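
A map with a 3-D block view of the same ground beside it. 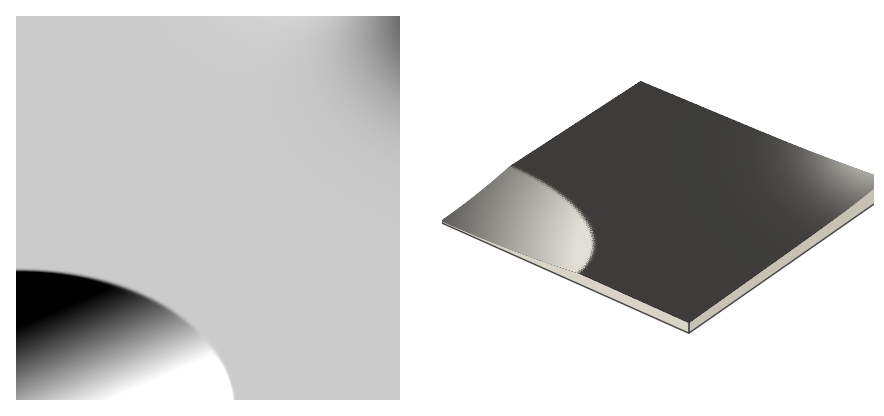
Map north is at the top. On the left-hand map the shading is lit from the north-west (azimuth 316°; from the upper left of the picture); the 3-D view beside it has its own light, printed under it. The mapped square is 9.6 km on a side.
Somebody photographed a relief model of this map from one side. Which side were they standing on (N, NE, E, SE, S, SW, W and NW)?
SE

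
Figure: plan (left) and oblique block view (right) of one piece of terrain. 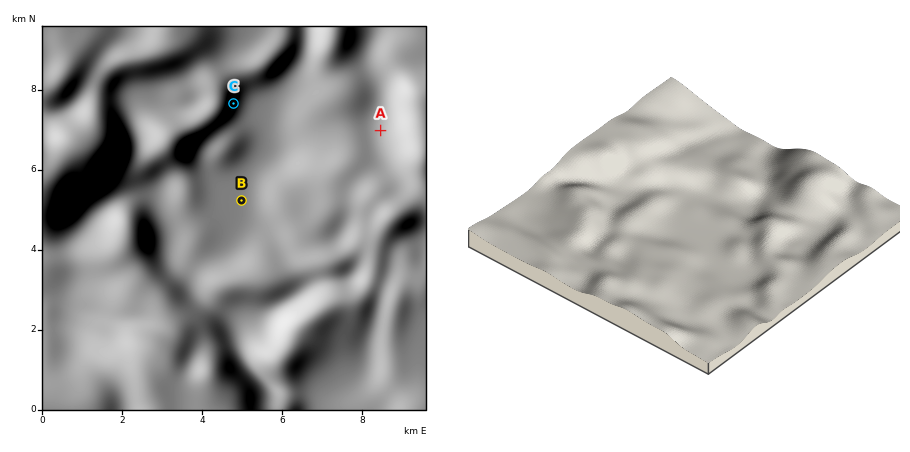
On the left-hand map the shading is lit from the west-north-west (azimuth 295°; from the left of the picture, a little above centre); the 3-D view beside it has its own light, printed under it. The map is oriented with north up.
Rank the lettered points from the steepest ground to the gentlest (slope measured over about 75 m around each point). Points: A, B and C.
C A B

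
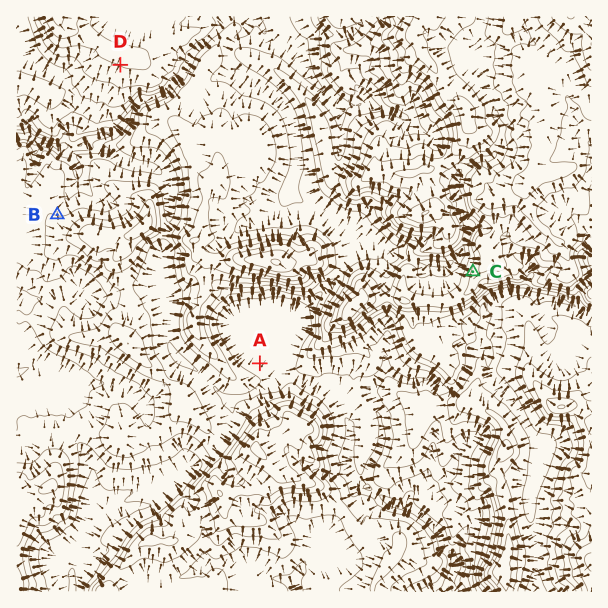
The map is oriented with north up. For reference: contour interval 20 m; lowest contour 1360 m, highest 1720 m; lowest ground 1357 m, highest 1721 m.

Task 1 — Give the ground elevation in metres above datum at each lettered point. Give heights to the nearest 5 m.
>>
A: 1430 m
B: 1460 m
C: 1585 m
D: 1500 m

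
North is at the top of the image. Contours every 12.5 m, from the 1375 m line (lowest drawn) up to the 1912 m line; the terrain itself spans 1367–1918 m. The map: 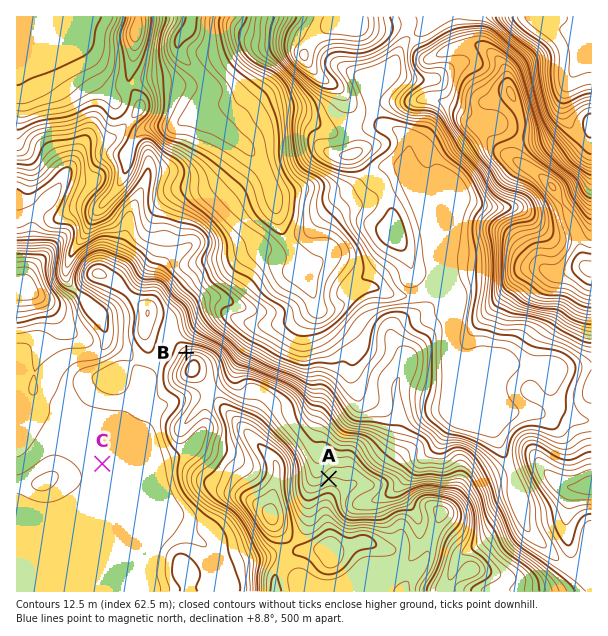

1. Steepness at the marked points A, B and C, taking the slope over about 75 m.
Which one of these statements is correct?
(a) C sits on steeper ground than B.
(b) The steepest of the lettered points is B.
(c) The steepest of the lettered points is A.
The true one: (b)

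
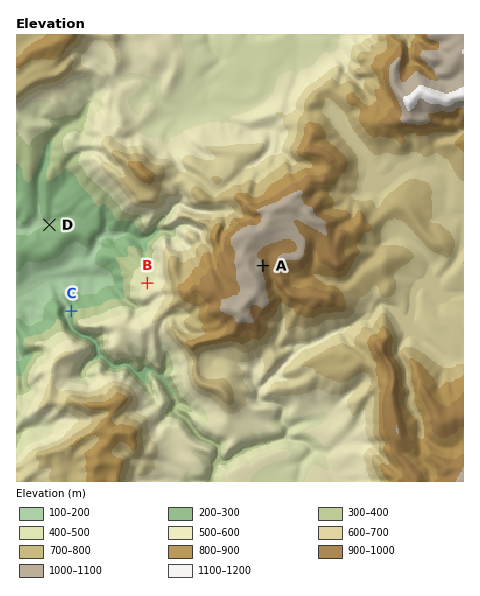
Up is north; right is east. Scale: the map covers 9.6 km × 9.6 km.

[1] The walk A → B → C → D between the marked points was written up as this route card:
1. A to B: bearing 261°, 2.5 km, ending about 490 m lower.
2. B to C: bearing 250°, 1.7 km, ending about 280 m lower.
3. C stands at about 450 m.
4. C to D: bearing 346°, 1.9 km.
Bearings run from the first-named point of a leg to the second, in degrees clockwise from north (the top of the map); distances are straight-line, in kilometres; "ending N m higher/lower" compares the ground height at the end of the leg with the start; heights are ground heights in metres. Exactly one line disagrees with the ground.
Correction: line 3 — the height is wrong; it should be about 230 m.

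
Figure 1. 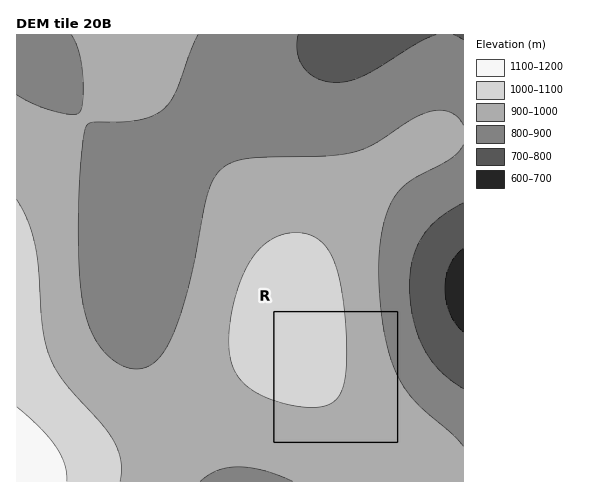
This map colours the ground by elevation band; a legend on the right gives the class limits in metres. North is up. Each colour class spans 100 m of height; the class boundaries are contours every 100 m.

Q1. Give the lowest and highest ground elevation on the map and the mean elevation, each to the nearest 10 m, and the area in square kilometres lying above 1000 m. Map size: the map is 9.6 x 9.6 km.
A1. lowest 670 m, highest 1160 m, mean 920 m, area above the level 13.6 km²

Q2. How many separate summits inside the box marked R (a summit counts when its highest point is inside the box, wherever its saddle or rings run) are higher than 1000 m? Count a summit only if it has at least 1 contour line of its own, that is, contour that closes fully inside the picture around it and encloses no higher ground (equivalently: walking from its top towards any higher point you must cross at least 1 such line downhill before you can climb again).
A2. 1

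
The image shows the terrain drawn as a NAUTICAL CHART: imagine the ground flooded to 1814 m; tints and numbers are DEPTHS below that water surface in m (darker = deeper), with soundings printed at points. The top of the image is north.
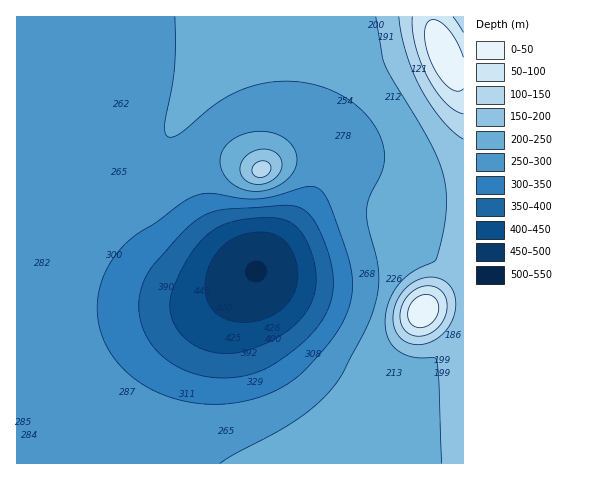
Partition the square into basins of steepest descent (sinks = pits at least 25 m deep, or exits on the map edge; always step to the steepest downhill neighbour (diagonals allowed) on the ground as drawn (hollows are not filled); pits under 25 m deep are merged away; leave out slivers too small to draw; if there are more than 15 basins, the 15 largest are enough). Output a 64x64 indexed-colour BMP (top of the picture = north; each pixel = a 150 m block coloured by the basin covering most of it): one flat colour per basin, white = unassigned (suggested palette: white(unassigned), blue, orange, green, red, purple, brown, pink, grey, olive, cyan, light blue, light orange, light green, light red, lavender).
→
<image width="64" height="64" href="data:image/bmp;base64,Qk12CAAAAAAAAHYAAAAoAAAAQAAAAEAAAAABAAQAAAAAAAAIAAATCwAAEwsAABAAAAAAAAAA////ALR3HwAOf/8ALKAsACgn1gC9Z5QAS1aMAMJ34wB/f38AIr28AM++FwDox64AeLv/AIrfmACWmP8A1bDFABERERERERERERERERERERERERERERERERERERERERERERERERERERERERERERERERERERERERERERERERERERERERERERERERERERERERERERERERERERERERERERERERERERERERERERERERERERERERERERERERERERERERERERERERERERERERERERERERERERERERERERERERERERERERERERERERERERERERERERERERERERERERERERERERERERERERERERERERERERERERERERERERERERERERERERERERERERERERERERERERERERERERERERERERERERERERERERERERERERERERERERERERERERERERERERERERERERERERERERERERERERERERERERERERERERERERERERERERERERERERERERERERERERERERERERERERERERERERERERERERERERERERERERERERERERERERERERERERERERERERERERERERERERERERERERERERERERERERERERERERERERERERERERERERERERERERERERERERERERERERERERERERERERERERERERERERERERERERERERERERERERERERERERERERERERERERERERERERERERERERERERERERERERERERERERERERERERERERERERERERERERERERERERERERERERERERERERERERERERERERERERERERERERERERERERERERERERERERERERERERERERERERERERERERERERERERERERERERERERERERERERERERERERERERERERERERERERERERERERERERERERERERERERERERERERERERERERERERERERERERERERERERERERERERERERERERERERERERERERERERERERERERERERERERERERERERERERERERERERERERERERERERERERERERERERERERERERERERERERERERERERERERERERERERERERERERERERERERERERERERERERERERERERERERERERERERERERERERERERERERERERERERERERERERERERERERERERERERERERERERERERERERERERERERERERERERERERERERERERERERERERERERERERERERERERERERERERERERERERERERERERERERERERERERERERERERERERERERERERERERERERERERERERERERERERERERERERERERERERERERERERERERERERERERERERERERERERERERERERERERERERERERERERERERERERERERERERERERERERERERERERERERERERERERERERERERERERERERERERERERERERERERERERERERERERERERERERERERERERERERERERERERERERERERERERERERERERERERERERERERERERERERERERERERERERERERERERERERERERERERERERERERERERERERERERERERERERERERERERERERERERERERERERERERERERERERERERERERERERERERERERERERERERERERERERERERERERERERERERERERERERERERERERERERERERERERERERERERERERERERERERERERERERERERERERERERERERERERERERERERERERERERERERERERERERERERERERERERERERERERERERERERERERERERERERERERERERERERERERERERERERERERERERERERERERERERERERERERERERERERERERERERERERERERERERERERERERERERERERERERERERERERERERERERERERERERERERERERERERERERERERERERERERERERERERERERERERERERERERERERERERERERERERERERERERERERERERERERERERERERERERERERERERERERERERERERERERERERERERERERERERERERERERERERERERERERERERERERERERERERERERERERERERERERERERERERERERERERERERERERERERERERERERERERERERERERERERERERERERERERERERERERERERERERERERERERERERERERERERERERERERERERERERERERERERERERERERERERERERERERERERERERERERERERERERERERERERERERERERERERERERERERERERERERERERERERERERERERERERERERERERERERERERERERERERERERERERERERERERERERERERERERERERERERERERERERERERERIhEREREREREREREREREREREREREREREREREREREREREiEREREREREREREREREREREREREREREREREREREREREiIRERERERERERERERERERERERERERERERERERERERESIhERERERERERERERERERERERERERERERERERERERESIiERERERERERERERERERERERERERERERERERERERERIiIREREREREREREREREREREREREREREREREREREREREiIhERERERERERERERERERERERERERERERERERERERESIi"/>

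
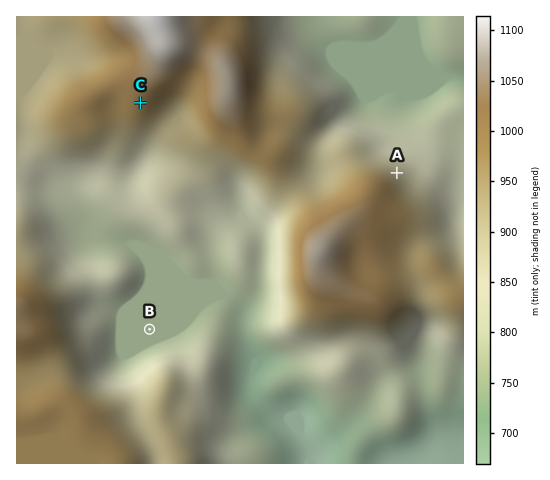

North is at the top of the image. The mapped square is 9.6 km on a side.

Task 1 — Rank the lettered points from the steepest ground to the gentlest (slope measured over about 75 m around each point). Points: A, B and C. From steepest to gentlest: A C B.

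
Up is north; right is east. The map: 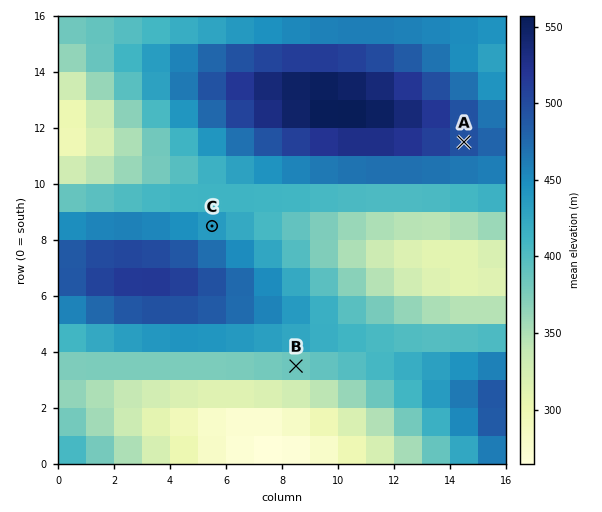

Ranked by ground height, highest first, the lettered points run A C B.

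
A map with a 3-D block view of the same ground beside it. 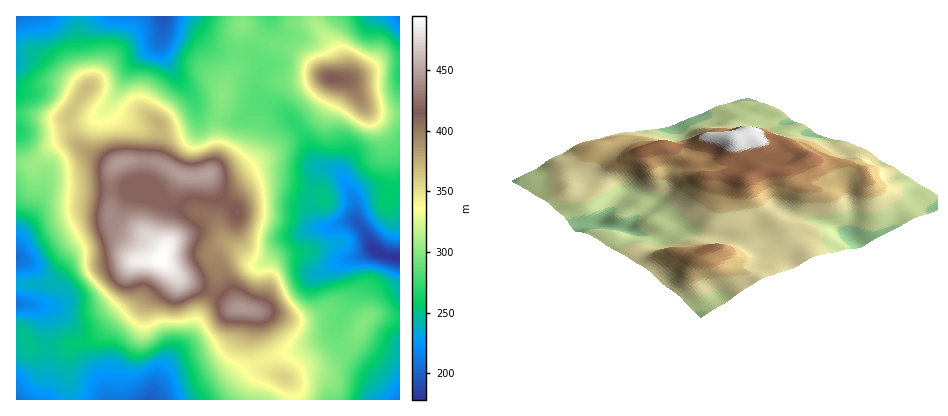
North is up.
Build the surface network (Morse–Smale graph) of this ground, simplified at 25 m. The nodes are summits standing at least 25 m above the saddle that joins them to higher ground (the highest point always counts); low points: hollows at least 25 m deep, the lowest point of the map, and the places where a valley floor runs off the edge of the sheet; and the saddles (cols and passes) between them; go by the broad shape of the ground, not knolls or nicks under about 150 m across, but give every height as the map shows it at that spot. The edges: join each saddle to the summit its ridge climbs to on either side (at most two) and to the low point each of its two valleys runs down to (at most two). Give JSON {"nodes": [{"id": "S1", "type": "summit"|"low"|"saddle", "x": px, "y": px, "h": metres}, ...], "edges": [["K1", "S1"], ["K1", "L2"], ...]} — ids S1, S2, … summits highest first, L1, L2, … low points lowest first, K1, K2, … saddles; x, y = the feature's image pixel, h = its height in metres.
{"nodes": [
{"id": "S1", "type": "summit", "x": 162, "y": 260, "h": 495},
{"id": "S2", "type": "summit", "x": 242, "y": 308, "h": 445},
{"id": "S3", "type": "summit", "x": 332, "y": 78, "h": 416},
{"id": "L1", "type": "low", "x": 400, "y": 258, "h": 178},
{"id": "L2", "type": "low", "x": 164, "y": 16, "h": 194},
{"id": "L3", "type": "low", "x": 148, "y": 400, "h": 199},
{"id": "L4", "type": "low", "x": 16, "y": 258, "h": 206},
{"id": "L5", "type": "low", "x": 16, "y": 16, "h": 207},
{"id": "L6", "type": "low", "x": 400, "y": 400, "h": 212},
{"id": "L7", "type": "low", "x": 400, "y": 16, "h": 213},
{"id": "K1", "type": "saddle", "x": 110, "y": 190, "h": 428},
{"id": "K2", "type": "saddle", "x": 212, "y": 292, "h": 406},
{"id": "K3", "type": "saddle", "x": 262, "y": 360, "h": 344},
{"id": "K4", "type": "saddle", "x": 400, "y": 114, "h": 297},
{"id": "K5", "type": "saddle", "x": 236, "y": 52, "h": 290},
{"id": "K6", "type": "saddle", "x": 400, "y": 316, "h": 261},
{"id": "K7", "type": "saddle", "x": 78, "y": 16, "h": 236}],
"edges": [["K1", "S1"], ["K1", "L1"], ["K1", "L4"], ["K2", "S1"], ["K2", "S2"], ["K2", "L1"], ["K2", "L3"], ["K3", "S2"], ["K3", "L1"], ["K3", "L3"], ["K4", "S3"], ["K4", "L1"], ["K4", "L7"], ["K5", "S1"], ["K5", "S3"], ["K5", "L1"], ["K5", "L2"], ["K6", "S2"], ["K6", "L1"], ["K6", "L6"], ["K7", "S1"], ["K7", "L2"], ["K7", "L5"]]}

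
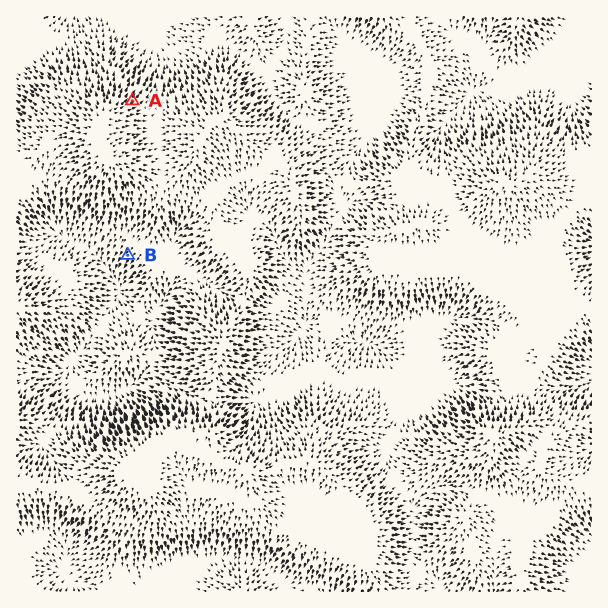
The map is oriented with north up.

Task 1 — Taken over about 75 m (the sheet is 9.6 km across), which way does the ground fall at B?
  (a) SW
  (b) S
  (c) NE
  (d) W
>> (a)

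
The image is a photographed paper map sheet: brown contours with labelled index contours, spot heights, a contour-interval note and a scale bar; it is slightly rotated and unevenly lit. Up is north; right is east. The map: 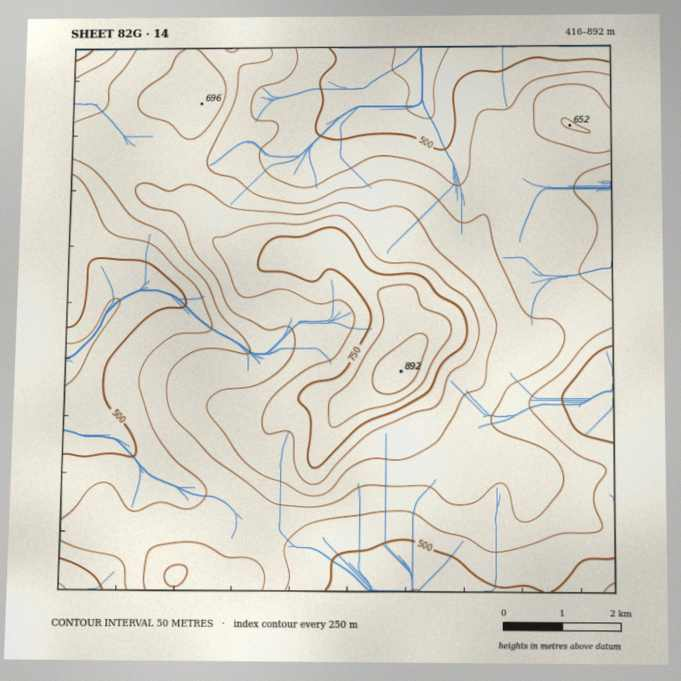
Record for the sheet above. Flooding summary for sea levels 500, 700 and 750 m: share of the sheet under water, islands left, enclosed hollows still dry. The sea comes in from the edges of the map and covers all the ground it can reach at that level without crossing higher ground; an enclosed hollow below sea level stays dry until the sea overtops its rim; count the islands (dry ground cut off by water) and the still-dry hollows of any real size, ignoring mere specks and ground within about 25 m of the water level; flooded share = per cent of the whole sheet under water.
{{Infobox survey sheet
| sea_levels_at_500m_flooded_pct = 13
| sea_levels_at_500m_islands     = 0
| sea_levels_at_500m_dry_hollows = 0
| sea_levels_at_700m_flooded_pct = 88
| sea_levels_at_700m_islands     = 1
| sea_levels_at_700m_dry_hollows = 0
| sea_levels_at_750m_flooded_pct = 94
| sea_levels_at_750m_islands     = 1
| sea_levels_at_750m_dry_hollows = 0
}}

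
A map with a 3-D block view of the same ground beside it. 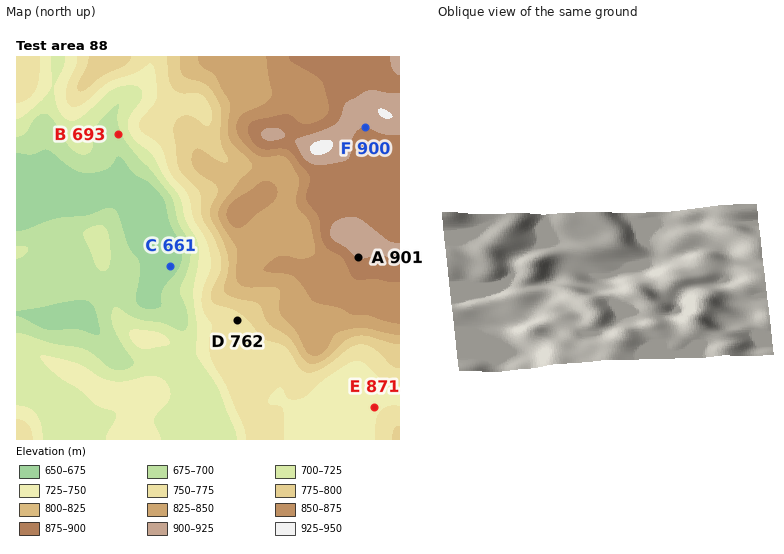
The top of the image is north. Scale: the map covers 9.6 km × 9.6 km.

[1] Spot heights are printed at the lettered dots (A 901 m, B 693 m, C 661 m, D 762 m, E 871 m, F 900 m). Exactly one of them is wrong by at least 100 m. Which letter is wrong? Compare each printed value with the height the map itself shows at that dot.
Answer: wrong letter E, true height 746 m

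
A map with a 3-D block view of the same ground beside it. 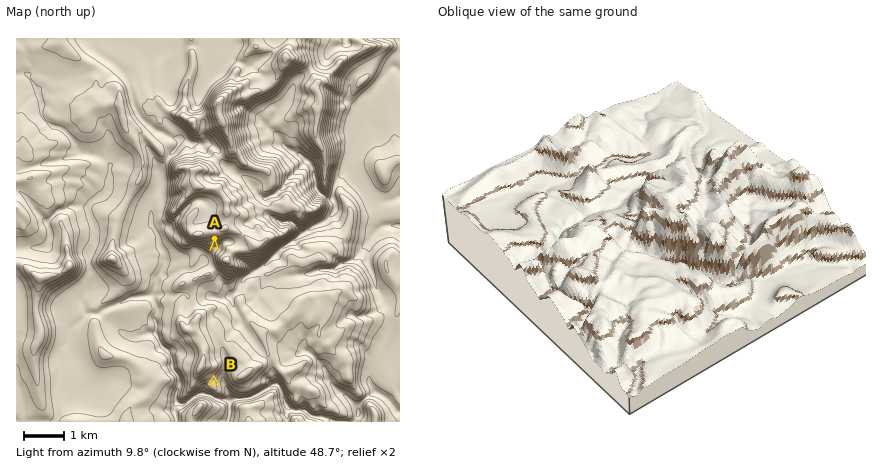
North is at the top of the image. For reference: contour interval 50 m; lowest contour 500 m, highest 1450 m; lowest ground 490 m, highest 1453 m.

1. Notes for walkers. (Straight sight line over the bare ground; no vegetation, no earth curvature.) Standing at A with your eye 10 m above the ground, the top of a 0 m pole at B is out of sight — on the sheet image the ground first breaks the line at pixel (214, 343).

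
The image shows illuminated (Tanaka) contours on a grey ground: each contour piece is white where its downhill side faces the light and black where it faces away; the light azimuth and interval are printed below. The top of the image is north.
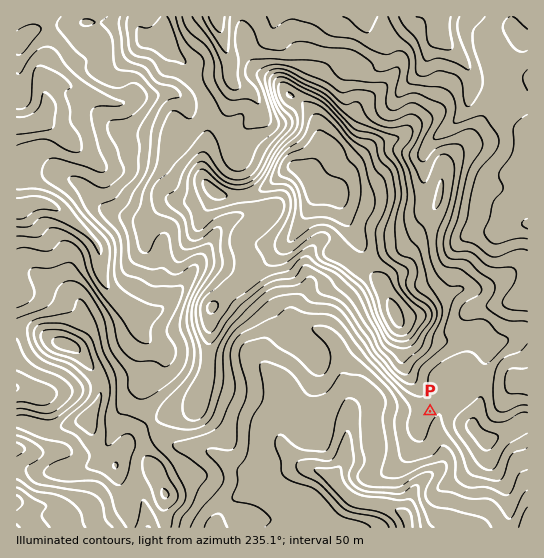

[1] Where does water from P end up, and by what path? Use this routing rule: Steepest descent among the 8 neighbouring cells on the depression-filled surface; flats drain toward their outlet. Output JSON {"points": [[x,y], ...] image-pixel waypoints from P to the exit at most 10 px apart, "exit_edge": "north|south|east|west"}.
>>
{"points": [[430, 411], [437, 422], [437, 433], [441, 443], [443, 454], [442, 465], [431, 474], [421, 483], [413, 494], [409, 505], [406, 515], [409, 526], [409, 527]], "exit_edge": "south"}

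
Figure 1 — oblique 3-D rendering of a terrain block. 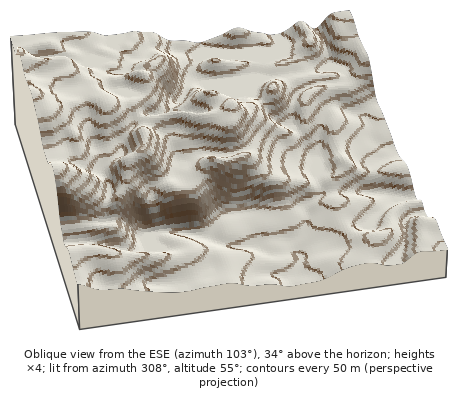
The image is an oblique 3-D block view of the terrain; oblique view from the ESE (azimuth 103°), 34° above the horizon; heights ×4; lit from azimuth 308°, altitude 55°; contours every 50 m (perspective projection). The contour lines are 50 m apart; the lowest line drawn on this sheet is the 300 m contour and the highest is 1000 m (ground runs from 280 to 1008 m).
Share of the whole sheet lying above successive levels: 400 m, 79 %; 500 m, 64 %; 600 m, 53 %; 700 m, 31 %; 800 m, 17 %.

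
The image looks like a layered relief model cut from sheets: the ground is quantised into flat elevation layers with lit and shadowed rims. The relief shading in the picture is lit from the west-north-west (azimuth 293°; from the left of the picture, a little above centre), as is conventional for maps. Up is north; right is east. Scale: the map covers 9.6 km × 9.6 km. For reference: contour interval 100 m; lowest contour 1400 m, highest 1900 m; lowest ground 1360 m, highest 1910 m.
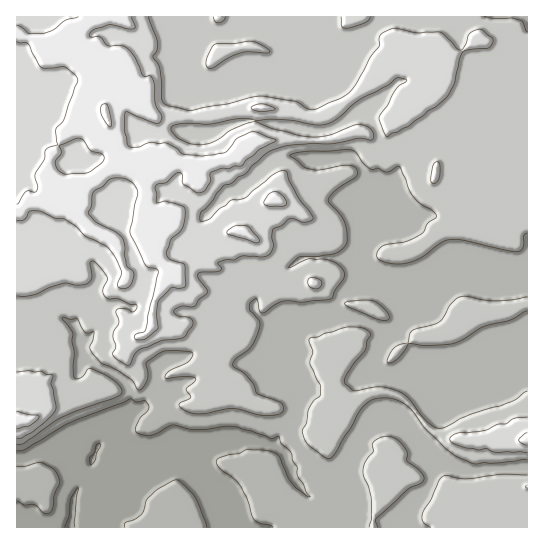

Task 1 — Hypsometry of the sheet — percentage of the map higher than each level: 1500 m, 92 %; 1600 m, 66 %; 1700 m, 29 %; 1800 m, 10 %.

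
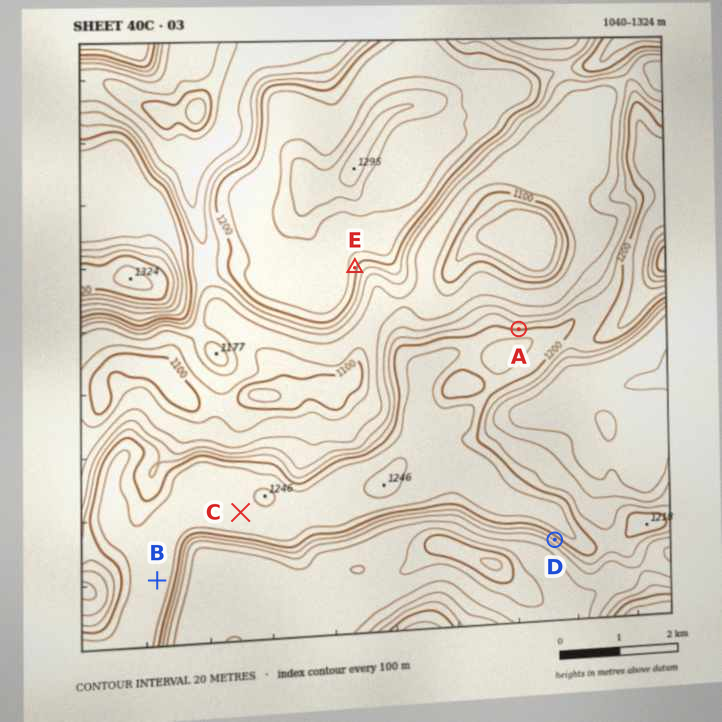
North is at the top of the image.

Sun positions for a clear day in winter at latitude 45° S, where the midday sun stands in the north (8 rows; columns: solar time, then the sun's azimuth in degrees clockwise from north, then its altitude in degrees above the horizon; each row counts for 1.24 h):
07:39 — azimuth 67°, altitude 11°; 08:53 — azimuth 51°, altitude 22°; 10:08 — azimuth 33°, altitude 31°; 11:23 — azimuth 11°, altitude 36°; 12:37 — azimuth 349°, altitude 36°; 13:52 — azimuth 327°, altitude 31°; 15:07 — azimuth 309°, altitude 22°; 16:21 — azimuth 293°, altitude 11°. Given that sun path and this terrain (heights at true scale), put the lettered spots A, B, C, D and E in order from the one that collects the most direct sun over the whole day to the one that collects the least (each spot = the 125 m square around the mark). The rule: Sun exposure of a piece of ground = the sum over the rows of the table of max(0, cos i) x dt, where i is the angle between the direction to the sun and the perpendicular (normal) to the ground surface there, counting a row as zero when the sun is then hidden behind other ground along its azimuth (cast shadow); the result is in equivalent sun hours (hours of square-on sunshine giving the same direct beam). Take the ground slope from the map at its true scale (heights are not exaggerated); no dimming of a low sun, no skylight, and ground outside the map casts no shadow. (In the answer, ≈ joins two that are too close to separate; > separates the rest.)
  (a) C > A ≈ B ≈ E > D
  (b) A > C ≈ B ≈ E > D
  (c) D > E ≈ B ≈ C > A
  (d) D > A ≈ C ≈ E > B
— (b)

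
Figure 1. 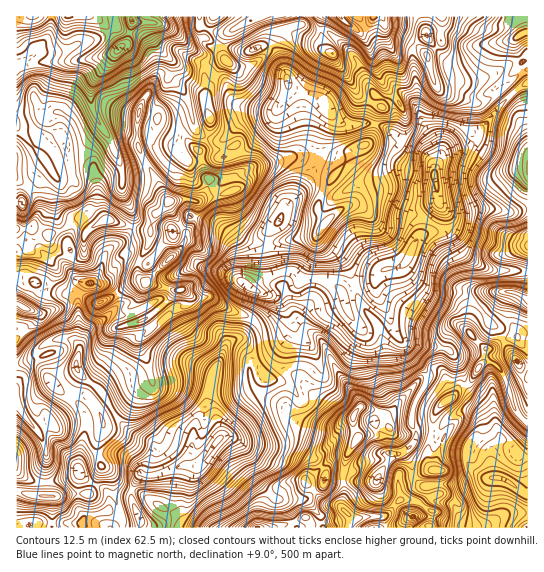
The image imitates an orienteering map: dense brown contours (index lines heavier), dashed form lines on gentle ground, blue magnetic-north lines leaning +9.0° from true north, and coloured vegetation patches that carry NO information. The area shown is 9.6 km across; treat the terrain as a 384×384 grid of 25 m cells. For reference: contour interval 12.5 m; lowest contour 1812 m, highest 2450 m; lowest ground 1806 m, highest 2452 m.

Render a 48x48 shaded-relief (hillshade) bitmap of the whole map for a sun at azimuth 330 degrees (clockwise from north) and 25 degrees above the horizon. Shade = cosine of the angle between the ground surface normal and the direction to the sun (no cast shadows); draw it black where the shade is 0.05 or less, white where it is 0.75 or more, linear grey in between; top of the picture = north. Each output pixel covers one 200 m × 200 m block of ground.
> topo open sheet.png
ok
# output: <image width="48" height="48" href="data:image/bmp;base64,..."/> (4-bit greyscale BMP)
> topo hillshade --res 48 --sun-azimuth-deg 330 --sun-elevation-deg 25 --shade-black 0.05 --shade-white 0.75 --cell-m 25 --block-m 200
<image width="48" height="48" href="data:image/bmp;base64,Qk32BAAAAAAAAHYAAAAoAAAAMAAAADAAAAABAAQAAAAAAIAEAAATCwAAEwsAABAAAAAAAAAAAAAAABEREQAiIiIAMzMzAERERABVVVUAZmZmAHd3dwCIiIgAmZmZAKqqqgC7u7sAzMzMAN3d3QDu7u4A////AFVlRnmod3ea3/7//dyqmYh2dHqlRXmYZUNENVaId4ia3/7+3N3LqpmapUenVXmpiFVUNFVneJmqzu7u2qu7zLms2meYZniqqZmId4ZVasu7zt3u65mHvsmKyoiXVniqmLmHeKdEWbu6vdzN7tyojKdYu4dlNXeId7lTR4hlNXeJm93N3e7riZZEnamGNGZnZ6lkNHh2Q1ZWeM3NzLzcqZVFasuoVGd3d4h0I2dkRFZmdpzLu6rMqrYjRHuoMmd4hmaEM3hlQ0Z2dmiZmZmsuqlURFmoUDd4dFeHZXh2QhNVZ2Z3iIibzKh3dmiYcxVnVlmJh3iHUgATV3ZmeImb3/pnl1mXZTRnaWiamIiXZSAAJnd2eZmazv+puWi5VDRneHeZmIiIh2MiJYmYiamJrN/t3Ze7ljNnl3Z4iZh4iHZlNYqpiZmJq77t3uqrumJXlndmeYd4iHd2VHqpiImZmb3d7v+6vKQ3l2dlV5d3dmZmQ1mqiJqqmavN3v/rvMlXdhV4ZphmVEREMjeqmJqqmpq8vO7smZqHVhAmdolTVCEzMzWKmImaqpmqqrzKd3moZ2EANGiWVkESI0RXiIiZqpmZmZvbiJmZmFQgFFWamHQhABNWiZmZmZiJmazuyqiHdmeGRXZIiIdDEASKu7qpiIiJmavv26hmVZqZh72WZEZkVTasy7q5iIiZmqvOy6mHeamHZ53ahjWqd3eaqZmqmIiJqrvM3Lzd3Hd1VEebuoRrpmVmZ4iHZmd3mqu97t3u3FVmVCWJuqcBcwEjREVlM0VWeJvM7uyYdlVmZ0SKqXpwAgAjRUNDI0RERXrM3dunZXd2eGNYmXjHE0M0aHZlM1VDI1i83d3KqYiIeIM1iYaJVFVEWKqZYjVDM0aazN3d3dqamKdWmoRIcjQzRpu6lSNURVaKu83e7/67y6qqu6YkQQERJHm6mWRWRGeKuqvLu7zL3tury8qGZBEAA1ermZh3U1Z5qZiId3mqvNuay7u6qXdRADV6l3mIZEVomZh3dmiZmqqIu6qry5qWECRYl2Z3dlRoqqqYd3iIiZmJmZmau8zKY0RnmXZWdlVYu73KmXiIiZmKiJiZmZvLqHd3iYdUVURHq7zcuoiIiJmZiIeImHiZqqqYmql1VkM1iqvMy5iIiImZqHZ4qXiYmquqqry4ZkM0V4q7vJh3iImZt2ZnmGaIiaqqqqq5ZURERVasu5iIiImat2d3mGZ3Z5qpmYZmRERDIzN8uqiZmJms21mImXZlRXmZiIZXZVRCI0VJy7qaqazM/4iqmXZUM2iId3ZndlRUVWdlnNyrup3939iaqnVUM1h2REZlVUZnd3d3Z83Lu5rv7uqqqoVVMjZTIjVTU0Z4d4iHd5qpmpiv/tuqqod4YhJDMkZCMkZ3Z4mZmJiHh2Vq7tyruZh4liNWdlVEI0eWVniaurqYmXZEnN3MmYdDV2aKmFJFI0eoVFZ3m7y5q6l1i83bmKljJFeahjRlMzV4ZEVVZ7zKq7uWi7y6mKymIjWKhRaVQ0VXVVVWZQ=="/>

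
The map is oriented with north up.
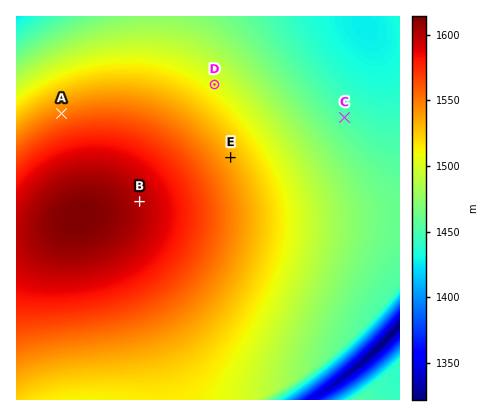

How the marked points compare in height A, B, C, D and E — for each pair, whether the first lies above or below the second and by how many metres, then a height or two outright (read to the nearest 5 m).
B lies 150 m above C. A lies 100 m above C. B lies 95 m above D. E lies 85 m above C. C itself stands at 1450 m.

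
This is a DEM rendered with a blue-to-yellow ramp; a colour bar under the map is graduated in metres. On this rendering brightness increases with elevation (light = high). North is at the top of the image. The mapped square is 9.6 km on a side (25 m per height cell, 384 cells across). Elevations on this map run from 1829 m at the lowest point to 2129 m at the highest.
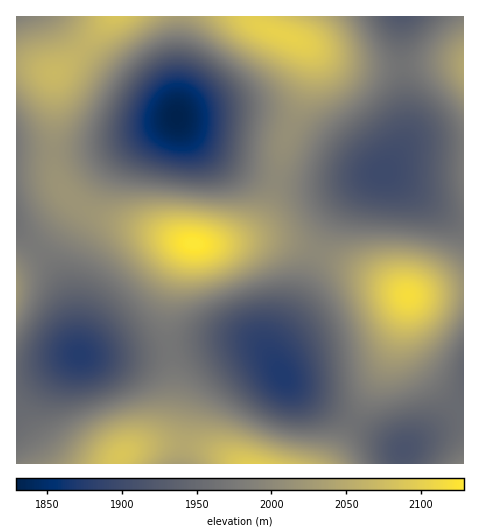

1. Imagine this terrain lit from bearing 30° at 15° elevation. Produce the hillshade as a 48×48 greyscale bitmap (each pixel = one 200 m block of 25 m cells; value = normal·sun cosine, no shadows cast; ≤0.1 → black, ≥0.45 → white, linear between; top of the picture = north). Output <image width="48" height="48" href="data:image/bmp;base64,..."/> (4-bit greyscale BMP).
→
<image width="48" height="48" href="data:image/bmp;base64,Qk32BAAAAAAAAHYAAAAoAAAAMAAAADAAAAABAAQAAAAAAIAEAAATCwAAEwsAABAAAAAAAAAAAAAAABEREQAiIiIAMzMzAERERABVVVUAZmZmAHd3dwCIiIgAmZmZAKqqqgC7u7sAzMzMAN3d3QDu7u4A////AIiIh3d3d3d2ZVVWeJq8zdzMy7qZh3d3eIiId3d3eIh3dmZniavN3dzMu6mYd3Z3d3iIh3iIiZmIh3iJq83e7dzLqpiHZmZmd3eIiIiZmqqZmImavN3u7cu6mId2ZVVWZ3iIiZmqqqqqmZmrvN3d3LqZh3ZlVVVWZ3iJmaqqq6qqmZqrzN3cy6mHdmVVVVVWZ4iZmqqqqqqpmZqrvMzLqph2ZVVVVVVWZ4mZqqqqqpmZmZqru7u6mHdlVVVVVVVmd4maqqqZmYiIiZmqqqqZh2ZVVVVVVVVmeImZmZmIh3d3iJmqqqmIdmVURFVVVVZneIiZmYh3dmZneImaqZiHZlVEREVVVVZmeIiIiHdmVVZmeImZmYh2ZVVERERERVVmd3eHd2ZVVVVmd4iZmId2VVRERERERFVWZ3d3ZlVUREVWZ4iIh3dmVVREREMzREVWZ3d2ZVREREVWZnd3dmZVVUREQzMzNEVWZ3dmZVRERERVVmZmZVVUREREMzMzNEVmd3d2ZVREREREVVVURERERERDMzMzRVZ3d4d2ZVRERERERDMzMzMzNEQzMzNEVmeIiJh3ZVRERDMzMyIiMzMzM0RERERVZ4mZmZiHZVREQzMiIiIiIzMzRERERFVniZqrqpmHZVREQzIiIiIjMzREREVVVmd4mrvLuph2ZVREMzIiIjNERFVVVVVmZ3iau8zMu5h2VVREQzMzNEVWZmZmZmZ3eJmrvM3MuodmVVREREREVmd4iIh3d3eIiZq7zMzLqXZlVVVVVVVWeImqqpmIiIiZmqu7zMy6mGZVVVVWZmd4mru7u6qZmZmZqqu7u7qph1VVVWZnd4iavM3dy7qZmZmaqqqqqqmIdlVVVmd4iZq7zd7dy7qZmZmaqqqqmZh3ZVVVZ3iJmqvN3u7dy6mIiJmZmZmZiIdmVVVWZ4maq7zd7u3cupiHiIiZmZiIh3ZlVVVmeImqu8zd3dy6mId3d4iIiIh3d2ZlVVZneJmqu8zN3Muph2Zmd3iIh3d3dmZlVVZneJmqu7zMy7qYdmVmZ3d3d3dmZmZmVVZmeImaqru7uph3ZVVWZ3d3dmZmZmZmVVVWd4iZmqqqmYd2VVVmZ3d2ZmZmZmZlVUVVZ3iImZmZmHdlVVVmZ3dmZmZmZmVVVERFVneIiImIh3ZVVVVmZmZmVVVmZlVURDNEVmd3iIiHdmVURFVWZmZVVVVmZVRDMzNEVmd3d3d3ZlVERERVVVVVVVZmVVQzMzNFVmd3d3dmZUQzMzNERERFVWZmZUQzM0RVZnd3ZmZlVDMiIiIzM0RFVmZ2ZVQzM1Vmd3d2ZmVUQyIREREiMzRFZnd3dlRERGZ3d3dmZVVEMiEAAAESI0RWd4iId2VVVXeIiHdmVVRDIhAAAAESNEVniJmZh3ZmZoiIiHdlVUQzIRAAABIjRWd4mqqpmHd3d5mZiHZlVURDIhEAESNFZ3iZqruqmYd3iJmZiHZlVVREMiESI0VniJqru7u6mYiIiJmYh3ZlVVVEMyIjNFZ4mqq7u7uqmYiIiA=="/>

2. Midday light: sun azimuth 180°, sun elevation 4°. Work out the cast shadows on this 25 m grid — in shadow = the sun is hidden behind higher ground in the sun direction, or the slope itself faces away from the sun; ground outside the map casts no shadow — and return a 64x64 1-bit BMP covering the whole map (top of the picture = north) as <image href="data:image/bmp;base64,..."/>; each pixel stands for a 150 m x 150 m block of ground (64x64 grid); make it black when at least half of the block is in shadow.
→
<image width="64" height="64" href="data:image/bmp;base64,Qk0+AgAAAAAAAD4AAAAoAAAAQAAAAEAAAAABAAEAAAAAAAACAAATCwAAEwsAAAIAAAAAAAAA////AAAAAAAAAAAAP/8AAAAAAAD//wAAAAAAA//+AAAAfgAH//4AAAD/wB///gAAAf/wP//+AAAD//g///wAAAP//D///AAAA//8P//8AAAH//w///gAAAf/+D//+AAAA//4H//wAAAD//Af//AAAAP/8A//4AAAAf/gD//gAAAA/8AP/8AAAAD/gAf/gAAAAD8AA/8AAAAADAAB/AAAAAAAAABgAAAAAAAAAAAAAAAAAAAAAAAAAAAAAAAAAAAAAAAAAAAAAAAAAAAAAAAAAAAAAAAAAAAAAAAAAAAAAfAAAAAAAAAP/AAAAAAAAD/+AAAAAAAAf/4AAAAAAAD//gAAAAAAAf/+AAAAAAAD//4AAAH/AAP//gAAD//AA//8AAB//8AD//wAAP//4AP//AAD///AA//4AAf//8AB//gAB///wAD/8AAP///AAP/wAA///8AAf+AAD///gAA/4AAH//+AAB/AAAf//4AAB4AAB///AAAAAAAD//8AAAAAAAH//wAAAAAAAf/+AAAAAAAA//4AAAAAAAB//gAAAAAAAH/8AAAAAAAAP/gAAAAAAAAf+AAAAAAAAA/wAAAAAAAAA8AAAAAAAAAAAAAAAAAAAAAAAAAAAAAAAAAAAAAAAAAAAAAAAABwAAAAAAAAAPgAAAAAAAAD+AAAAAB+AAfwAAAAB/8ABw=="/>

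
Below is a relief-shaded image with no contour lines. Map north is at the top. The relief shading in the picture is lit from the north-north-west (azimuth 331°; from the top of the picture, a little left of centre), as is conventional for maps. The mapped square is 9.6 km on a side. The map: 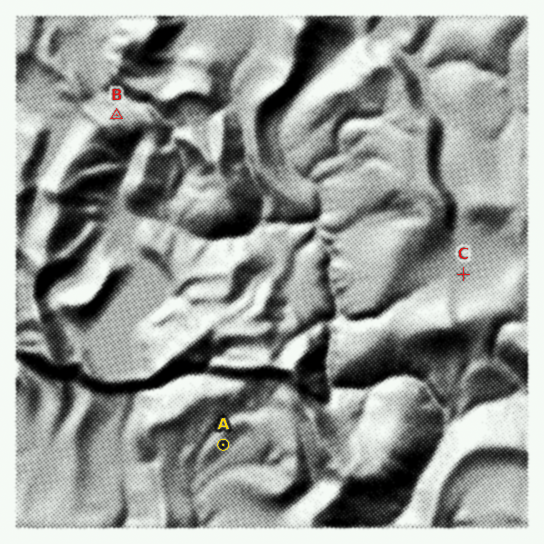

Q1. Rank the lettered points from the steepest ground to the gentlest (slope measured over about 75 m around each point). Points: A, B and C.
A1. B A C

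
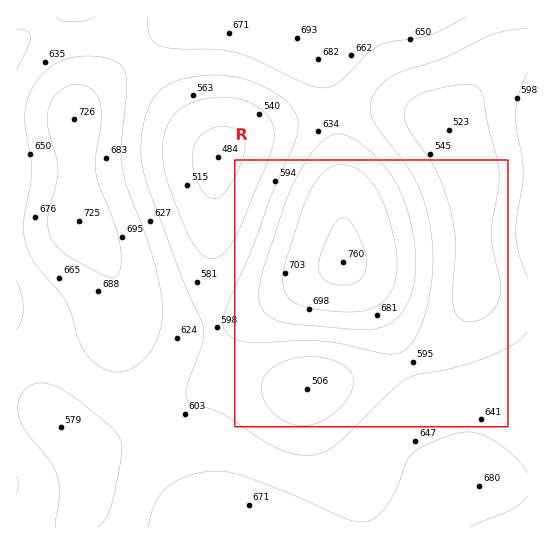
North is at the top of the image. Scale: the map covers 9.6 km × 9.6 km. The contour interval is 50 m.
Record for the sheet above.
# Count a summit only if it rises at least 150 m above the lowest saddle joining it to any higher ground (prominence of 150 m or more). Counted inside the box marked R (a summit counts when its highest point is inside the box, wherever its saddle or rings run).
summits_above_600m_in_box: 1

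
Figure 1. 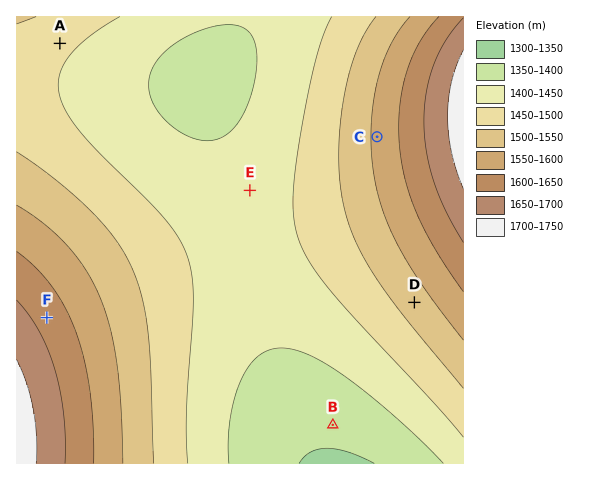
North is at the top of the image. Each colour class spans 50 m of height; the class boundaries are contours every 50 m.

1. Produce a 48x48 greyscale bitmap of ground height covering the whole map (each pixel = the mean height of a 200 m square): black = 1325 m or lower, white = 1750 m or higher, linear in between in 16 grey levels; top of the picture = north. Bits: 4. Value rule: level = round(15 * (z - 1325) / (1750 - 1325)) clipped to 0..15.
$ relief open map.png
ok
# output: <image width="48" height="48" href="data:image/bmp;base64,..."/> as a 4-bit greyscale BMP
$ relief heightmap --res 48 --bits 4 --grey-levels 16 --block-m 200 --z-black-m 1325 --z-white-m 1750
<image width="48" height="48" href="data:image/bmp;base64,Qk32BAAAAAAAAHYAAAAoAAAAMAAAADAAAAABAAQAAAAAAIAEAAATCwAAEwsAABAAAAAAAAAAAAAAABEREQAiIiIAMzMzAERERABVVVUAZmZmAHd3dwCIiIgAmZmZAKqqqgC7u7sAzMzMAN3d3QDu7u4A////AO7cy7qpiHdmVUQzMiIhEREREREREiIjM+7dy7qpiHdmVUQzMiIhERERERERIiIzNO7dy7qpiHdmVUQzMiIhERERERESIiMzRO7cy7qpiHdmVUQzMiIiERERERIiIjM0RO7cy7qpiHdmVUQzMiIiEREREiIiIzNERe3cy7qpiHdmVURDMyIiIhEiIiIiMzREVe3cy7qZiHdmVURDMyIiIiIiIiIzM0RFVe3cy7qZiHdmVURDMyIiIiIiIiMzNERVVu3cy6qZiHdmVURDMzIiIiIiIjMzREVVZt3Mu6qZiHdmVURDMzIiIiIiMzM0RFVWZt3Mu6qZiHdmVURDMzMiIiIzMzNERVVmZ93Mu6qZiHdmVURDMzMzIzMzMzREVVZmd9zLuqmYh3dmVUREMzMzMzMzM0RFVWZnd8zLuqmYh3ZmVVREMzMzMzMzNERFVWZ3eMy7uqmYh3ZmVVREMzMzMzM0RERVVmd3iMy7qpmYh3ZmVVREQzMzMzNEREVVZmd4icu6qpmIh3ZmVVREQzMzMzRERFVWZneIibu6qZmId3ZlVVRERDMzNERERVVmZ3eImbuqqZiId2ZlVVREREM0REREVVVmd3iJmrqqmZiHd2ZlVVRERERERERFVVZmd4iJmqqpmYiHd2ZlVURERERERERFVWZnd4iZqqqZmIh3dmZVVURERERERERVVWZ3eImaq6mZmIh3dmZVVUREREREREVVVmZ3iImaq5mZiId3ZmVVVEREREREREVVVmd3iJmqu5mIiHd2ZmVVVEREREREREVVZmd4iJmqu5iIh3dmZlVVRERERERERFVVZmd4iZqrvIiId3ZmZVVURERERERERFVVZnd4iZqrzIh3d2ZmVVVERERERERERFVWZneImaq7zId3dmZlVVREREQzM0RERFVWZneImaq8zXd3ZmZVVURERDMzMzRERFVWZneImau8zXd2ZmVVVEREQzMzMzNERFVWZ3eJmqu83XZmZlVVREREMzMzMzNERFVWZ3iJmqvM3WZmZVVUREQzMzMzMzM0RFVWZ3iJmqvM3mZmVVVEREMzMzMzMzM0RFVWZ3iJmrvM3mZlVVRERDMzMzMzMzM0REVWZ3iJmrvN3mVVVVRERDMzMzMzMzMzREVWZ3iJmrvN3lVVVUREQzMzMyIiMzMzREVWZ3iJmrvN3lVVVEREMzMzMiIiIzMzREVWZniJmrvN3lVVVEREMzMzIiIiIjMzREVVZniJmrvN3lVVRERDMzMzIiIiIjMzNEVVZneJmrvN3lVVRERDMzMyIiIiIiMzNERVZneImqvM3lVVRERDMzMyIiIiIiMzNERVZneImqvM3lVVREREMzMzIiIiIiMzNERVZmeImau83lVVVEREMzMzMiIiIiMzNERVVmd4maq8zVVVVUREQzMzMyIiIiMzM0RFVmd4iZq7zWVVVVRERDMzMzMiIjMzM0RFVWZ3iZqrzGZlVVVEREMzMzMzMzMzM0RFVWZ3iJmrvGZmZVVVRERDMzMzMzMzM0REVVZneImauw=="/>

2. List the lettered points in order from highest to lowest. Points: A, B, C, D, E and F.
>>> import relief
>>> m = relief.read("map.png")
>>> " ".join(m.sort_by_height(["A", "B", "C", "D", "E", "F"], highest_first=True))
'F C D A E B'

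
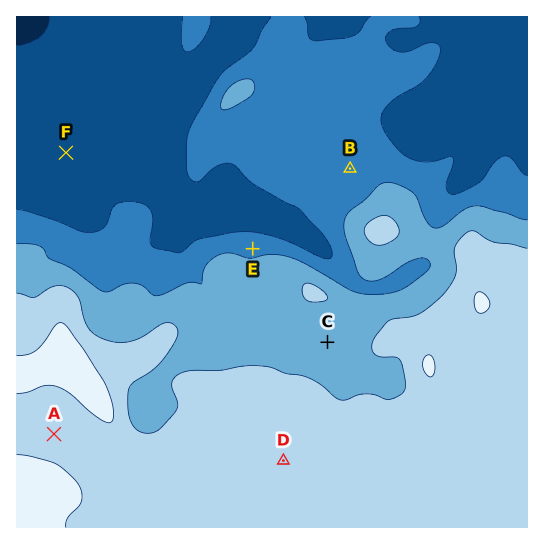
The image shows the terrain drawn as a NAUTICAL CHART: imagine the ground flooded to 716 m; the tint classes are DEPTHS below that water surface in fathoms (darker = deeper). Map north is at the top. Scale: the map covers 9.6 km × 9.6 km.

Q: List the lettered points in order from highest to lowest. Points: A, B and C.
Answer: A C B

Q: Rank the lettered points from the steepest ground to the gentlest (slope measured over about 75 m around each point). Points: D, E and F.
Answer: E F D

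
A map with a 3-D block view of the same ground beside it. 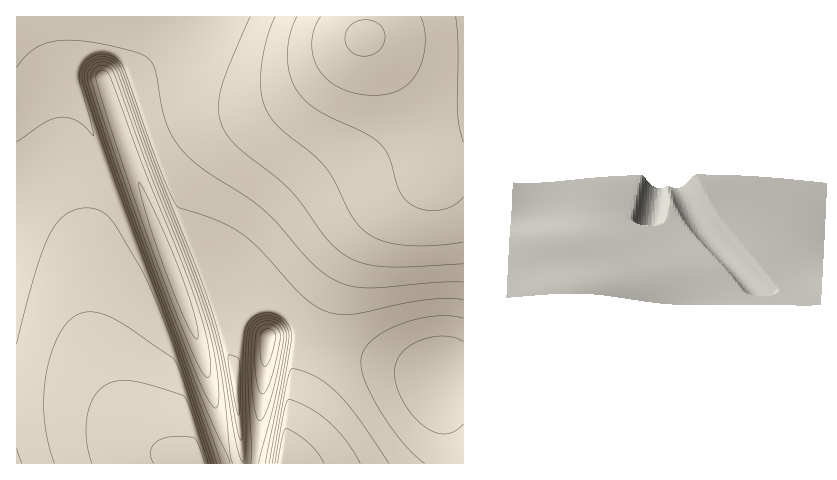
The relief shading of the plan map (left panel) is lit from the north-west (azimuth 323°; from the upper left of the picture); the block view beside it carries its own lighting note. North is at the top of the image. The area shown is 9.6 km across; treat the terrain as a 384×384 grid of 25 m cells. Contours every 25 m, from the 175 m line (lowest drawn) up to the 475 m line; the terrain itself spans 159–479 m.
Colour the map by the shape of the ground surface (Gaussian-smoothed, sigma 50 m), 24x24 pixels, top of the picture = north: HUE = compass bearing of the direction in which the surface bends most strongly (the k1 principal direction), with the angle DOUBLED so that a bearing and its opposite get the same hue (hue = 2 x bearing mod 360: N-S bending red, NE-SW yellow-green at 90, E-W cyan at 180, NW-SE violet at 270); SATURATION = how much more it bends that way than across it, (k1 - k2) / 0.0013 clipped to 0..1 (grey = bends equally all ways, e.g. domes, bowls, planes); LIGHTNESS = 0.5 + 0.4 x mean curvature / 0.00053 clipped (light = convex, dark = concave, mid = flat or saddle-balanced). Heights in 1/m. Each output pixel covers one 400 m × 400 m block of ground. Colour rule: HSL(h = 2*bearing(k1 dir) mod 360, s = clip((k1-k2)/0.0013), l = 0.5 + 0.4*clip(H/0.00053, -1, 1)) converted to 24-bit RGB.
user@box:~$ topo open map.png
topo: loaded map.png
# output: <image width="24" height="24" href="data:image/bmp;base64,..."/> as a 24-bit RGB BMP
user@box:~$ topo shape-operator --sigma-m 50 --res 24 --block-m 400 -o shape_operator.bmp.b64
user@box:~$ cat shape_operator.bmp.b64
<image width="24" height="24" href="data:image/bmp;base64,Qk32BgAAAAAAADYAAAAoAAAAGAAAABgAAAABABgAAAAAAMAGAAATCwAAEwsAAAAAAAAAAAAAgIGCgIKCgYKCgYODgYOEgoSEgoSFgoSGgYOHud2gYhTOUwtxGf91ESZk9uvIgoSIgoWGgoaGgYSEfoGDfH6CeXqBd3aAdnOBgIGCgIKCgIKCgIOCgYSDgYSDgYWFgYWGgYWG4/nPKgtJ1QG2Ef99CRVD+fHQgoKEgoKEg4OCgYKBfoCAfHx/eHh+dnV+dHJ+gYGBgIKBgIOBgIOBgISCgIWCgIWDgIWEgIeE0vurGgQw/7xWAcjaBg41+fDGg4GBg4GAhIJ/goF+f359fHt9eXh8dnV8c3J8gYKBgYKBgIOBgISBgISBf4WBf4WBf4WBkqiDovxQGQQv///MD0SOBAwv+u61g39+hH99hIB8g397f316fHp6enh6dnV5cnJ6goKBgYOBgIOAgISAf4SAf4V/f4R/foR/ze2vTxaHGQQv9//MFSqHBAwv/Oqfg356hH56hX95g355gHx4fXl3eXd3dnV3cnN3g4OBgoOAgYSAgIR/gIR/f4R/f4R+foN93frEIQc3HAYw8f/MExfIBA0v/uKDh393hH13hX52hH12gXt1fXl1end1dnZ1c3V2hIOAg4SAgoSAgYR/gIR/gIR/gIN+hI1+uf2JHQQvWhOO5PjA960iCREq/egpl413hHx2hX12hX12gXt1fnl1e3h1eHd1dHd2hYSAhIWAg4SAgoR/gYR/gYN/gYJ+tuCdhha3IAQvof9ikpp6/1p6EQ8kUP9qioV4hHt4hn14hXx4g3t4gHl4fXl4enl5dnp6hoZ/hYWAg4WAgoR/goN/gYN+gYJ+2PrEKAg3IAUu1Pu+fXl7n3efmZTse56ignp6hHt6hn16hnx6hHt6gnt7f3t8e3t9eH1+h4d/hYZ/hIV/g4R/goN/goJ+ipd/pP5yIQQveBOhuuWhfXh8fnl8f3p8gHp8gnt8hHx8hn19hn19hX1/g32Agn2Bfn2Ae3+Bhod+hIZ/hIV/g4R/g4N+goB+xe6wZhSHIgQvrf+Ahox6fnl8fnl9f3t9gHx+gn1/g36AhX+AhoCChn+DhX+Eg4CEgH+EfoGEhId+hIZ/g4V/g4N/goF+goB90Pu5IgUuLAg72PrFfnp8fnp9fnt+fnx/gH6AgX+Bg4CDhYGEh4KGh4GHhoGIhIGIgoGHgIOHgYd9goV+g4R/g4J+gn9+lrGDiPtCIgMw5xCjps+Of3p9fnt+fXx+fX5/foCAf4GCgYKDgoKEhIKGhYKHhYKIhYKIg4KIgoSIf4Z8gIR+gYN+goF+gX591ffEQw5ZIgQvwvyihH98gHx/fnx/fX5/fYCAfYGBfoKBf4OCgYODgoKDg4KEhIKFhIKGhIOGg4SGfIV8foN9gIF+gX9+hIN9xP2lIQQvQw5a1ffEgXyAgH2Af36Afn+AfoGBfYKAfYKAfoKAf4KBgIKBgYKCg4KDg4OEhIOEhIWEe4R9fYJ9f4B+gH5+pMmNnfIUIQMwiPlAl7OFgn6CgX6CgH+Bf4CBfoGBfoGAfYF/fYF+fYF+foF+f4F/gYKAgoOBg4SChISCe4J+fIB+fn9+f35+2/nJMApEIAQvz/u2g36DgX+CgX+DgYCCgICCgIGBf4GAfoB+fYB9fYB8fYF8foF8f4J9gIN+gYSAg4SAe4F/fH9+fX5+gYR+vf6XHwQvTxJyz/O7gH+CgH+DgX+EgYCEgoCDgoCCgX+AgH9+gIB8f4B7fYF6fYJ6fYN7foN8f4R9gYR+e3+AfH5/fX5+qdGRgxDgHwQvkPxVjaWCf4CCf3+DgH+EgX+Eg3+EhH6Dg36Agn1+gX58gYF8f4J7fYN6fIR6fIR7fYR8f4R9e31/fH1+fH1+2vrIKwk/HwUv0fu6foKBfoGCfoCCfn6DgH6Dg32EhX2EhX2ChX2AhH5/g4J/gYR+foR9fIV8fIV9fIR9fYN+e3t/fHx/fYB91/9QHQsoShVry/G1fYKAfYKBfYCCfX6CfnyCgnyEhXyFhn2Ehn6DhoCChoOChIaCgIaAfoaAfYWAfYSAfYJ/fXuAfXx/fX1//36QFgsoP/+ThJ1+fIJ/fIGAfICBfH6BfHuBf3uDg3yFhn6GiICGiIKGiIWFh4eGg4eFgYaEf4WDfoOCfYGBfnuBfnyAfn1/in6Kmo/efqCnfIJ9fIF+e4F/e4CAen6AeXuAe3qCgH2EhH+Gh4KIiYWKioeKiYiKhoeIhIaHgYSFf4GDfX6BgXuCgHyAgH5/f39+f4B+foJ9fYJ8e4F8eoB9eoB+eX9/eHyAeXyBfH6Ef4CHg4OJh4aLiomNi4mNiYeMhoSJhIKHgn+EgHyC"/>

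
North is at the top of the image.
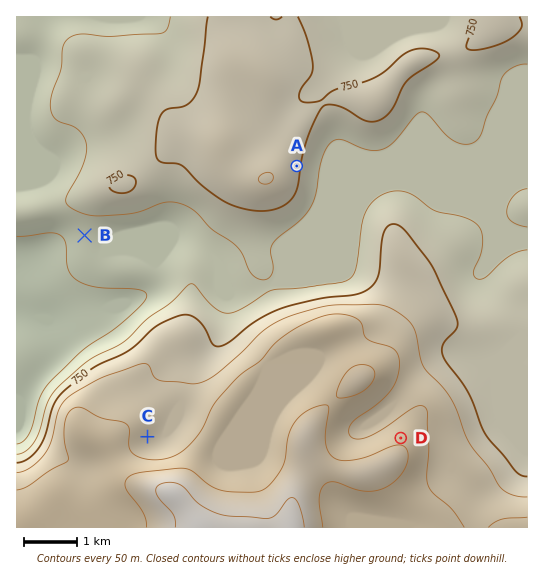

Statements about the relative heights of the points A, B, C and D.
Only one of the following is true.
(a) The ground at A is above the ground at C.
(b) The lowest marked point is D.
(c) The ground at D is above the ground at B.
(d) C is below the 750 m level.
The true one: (c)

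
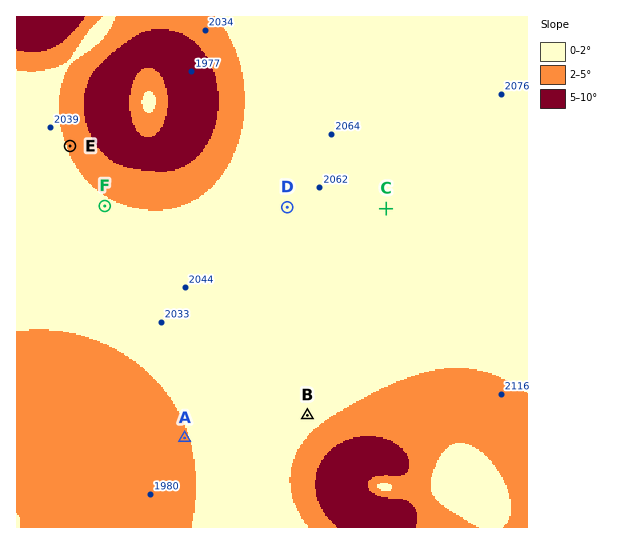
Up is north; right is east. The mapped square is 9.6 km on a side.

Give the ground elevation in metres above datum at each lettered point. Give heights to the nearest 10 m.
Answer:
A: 2020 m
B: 2070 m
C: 2070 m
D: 2060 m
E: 2030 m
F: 2030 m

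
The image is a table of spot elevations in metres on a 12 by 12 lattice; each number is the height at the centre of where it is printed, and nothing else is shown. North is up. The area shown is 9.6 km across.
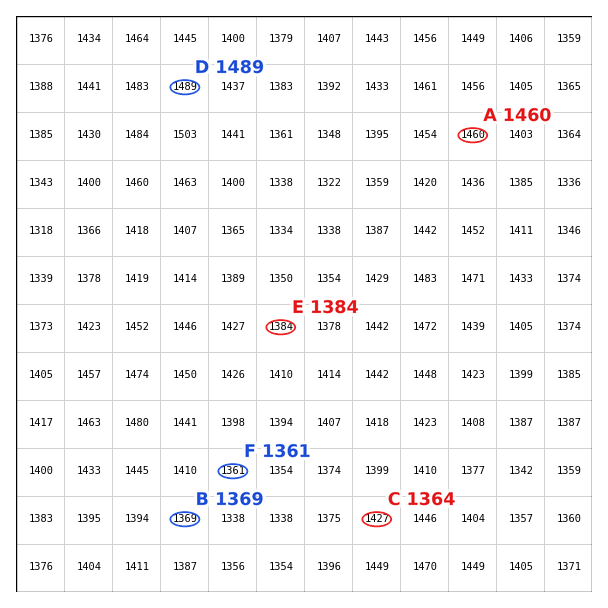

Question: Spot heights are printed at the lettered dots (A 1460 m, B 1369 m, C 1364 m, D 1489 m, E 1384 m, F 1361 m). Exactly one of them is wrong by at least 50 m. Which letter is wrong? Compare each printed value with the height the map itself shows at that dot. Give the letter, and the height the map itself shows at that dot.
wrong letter C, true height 1427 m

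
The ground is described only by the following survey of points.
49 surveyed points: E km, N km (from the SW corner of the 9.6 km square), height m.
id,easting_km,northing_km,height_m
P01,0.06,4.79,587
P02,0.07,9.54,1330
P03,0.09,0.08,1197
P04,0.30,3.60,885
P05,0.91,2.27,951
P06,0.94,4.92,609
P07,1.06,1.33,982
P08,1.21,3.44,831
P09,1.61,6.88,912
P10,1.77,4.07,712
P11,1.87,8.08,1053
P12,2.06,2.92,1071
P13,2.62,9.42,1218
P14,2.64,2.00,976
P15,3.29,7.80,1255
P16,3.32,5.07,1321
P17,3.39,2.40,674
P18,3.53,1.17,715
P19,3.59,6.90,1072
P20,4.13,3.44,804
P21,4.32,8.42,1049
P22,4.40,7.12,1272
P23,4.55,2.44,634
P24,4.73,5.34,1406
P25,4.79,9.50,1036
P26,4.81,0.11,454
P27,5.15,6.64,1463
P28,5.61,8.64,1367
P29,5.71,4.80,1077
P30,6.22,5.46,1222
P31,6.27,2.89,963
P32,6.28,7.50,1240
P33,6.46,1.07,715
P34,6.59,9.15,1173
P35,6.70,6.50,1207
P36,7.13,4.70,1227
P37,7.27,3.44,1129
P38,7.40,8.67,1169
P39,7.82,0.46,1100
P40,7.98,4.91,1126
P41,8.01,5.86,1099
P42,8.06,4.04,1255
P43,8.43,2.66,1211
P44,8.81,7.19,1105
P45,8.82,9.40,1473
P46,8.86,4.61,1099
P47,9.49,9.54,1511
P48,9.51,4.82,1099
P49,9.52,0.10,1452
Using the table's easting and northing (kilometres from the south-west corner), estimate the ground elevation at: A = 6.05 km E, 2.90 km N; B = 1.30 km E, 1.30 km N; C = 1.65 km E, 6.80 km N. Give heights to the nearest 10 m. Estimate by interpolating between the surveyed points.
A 1000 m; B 1020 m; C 930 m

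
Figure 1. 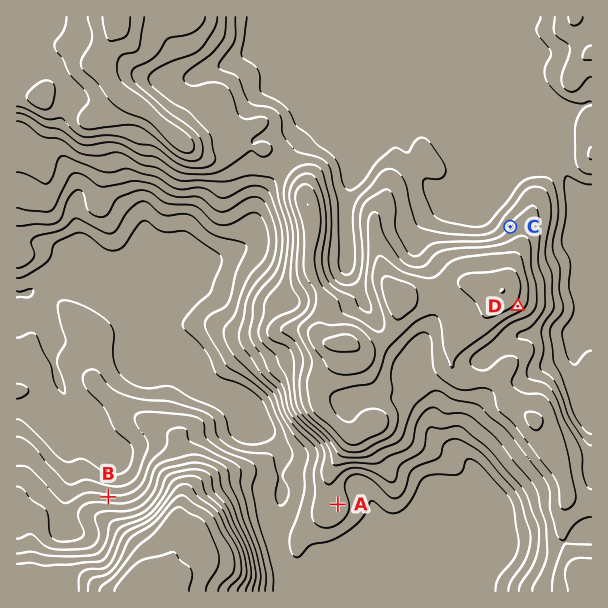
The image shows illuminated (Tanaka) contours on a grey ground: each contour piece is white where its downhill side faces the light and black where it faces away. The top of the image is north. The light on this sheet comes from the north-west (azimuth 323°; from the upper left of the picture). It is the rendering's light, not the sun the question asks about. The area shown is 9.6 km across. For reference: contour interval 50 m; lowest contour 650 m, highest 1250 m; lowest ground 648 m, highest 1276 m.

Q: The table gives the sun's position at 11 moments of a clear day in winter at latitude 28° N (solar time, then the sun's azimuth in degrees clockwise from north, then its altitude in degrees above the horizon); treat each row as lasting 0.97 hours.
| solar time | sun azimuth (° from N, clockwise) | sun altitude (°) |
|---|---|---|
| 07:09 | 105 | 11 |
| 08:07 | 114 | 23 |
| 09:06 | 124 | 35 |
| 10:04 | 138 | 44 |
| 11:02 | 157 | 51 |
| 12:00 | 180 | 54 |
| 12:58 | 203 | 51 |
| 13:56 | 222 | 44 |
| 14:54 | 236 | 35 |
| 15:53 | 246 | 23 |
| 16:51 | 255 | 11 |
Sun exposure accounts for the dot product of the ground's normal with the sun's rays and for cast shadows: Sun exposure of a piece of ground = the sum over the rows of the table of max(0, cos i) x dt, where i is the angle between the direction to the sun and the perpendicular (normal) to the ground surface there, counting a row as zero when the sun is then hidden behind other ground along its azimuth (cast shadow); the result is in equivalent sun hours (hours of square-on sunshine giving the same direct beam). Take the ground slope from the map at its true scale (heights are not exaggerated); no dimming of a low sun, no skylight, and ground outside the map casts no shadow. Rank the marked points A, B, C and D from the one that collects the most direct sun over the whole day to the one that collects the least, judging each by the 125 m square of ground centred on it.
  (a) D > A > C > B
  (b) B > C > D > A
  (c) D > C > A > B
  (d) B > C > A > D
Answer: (a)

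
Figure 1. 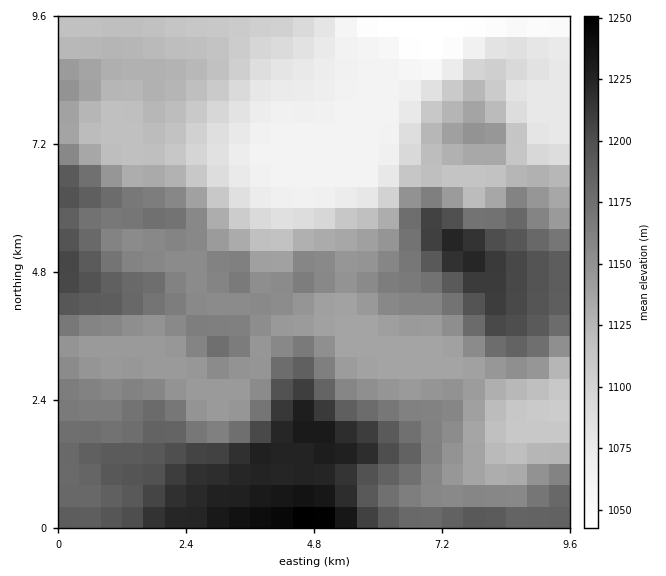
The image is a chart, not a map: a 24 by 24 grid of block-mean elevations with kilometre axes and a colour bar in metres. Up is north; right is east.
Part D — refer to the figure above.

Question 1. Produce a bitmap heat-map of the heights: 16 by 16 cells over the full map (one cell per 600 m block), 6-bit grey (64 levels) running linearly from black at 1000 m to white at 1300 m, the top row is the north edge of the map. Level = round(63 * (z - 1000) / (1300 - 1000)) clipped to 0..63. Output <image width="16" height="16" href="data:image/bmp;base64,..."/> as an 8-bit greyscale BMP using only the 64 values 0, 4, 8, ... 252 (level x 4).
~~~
<image width="16" height="16" href="data:image/bmp;base64,Qk02BQAAAAAAADYEAAAoAAAAEAAAABAAAAABAAgAAAAAAAABAAATCwAAEwsAAAABAAAAAAAAAAAAAAEBAQACAgIAAwMDAAQEBAAFBQUABgYGAAcHBwAICAgACQkJAAoKCgALCwsADAwMAA0NDQAODg4ADw8PABAQEAAREREAEhISABMTEwAUFBQAFRUVABYWFgAXFxcAGBgYABkZGQAaGhoAGxsbABwcHAAdHR0AHh4eAB8fHwAgICAAISEhACIiIgAjIyMAJCQkACUlJQAmJiYAJycnACgoKAApKSkAKioqACsrKwAsLCwALS0tAC4uLgAvLy8AMDAwADExMQAyMjIAMzMzADQ0NAA1NTUANjY2ADc3NwA4ODgAOTk5ADo6OgA7OzsAPDw8AD09PQA+Pj4APz8/AEBAQABBQUEAQkJCAENDQwBEREQARUVFAEZGRgBHR0cASEhIAElJSQBKSkoAS0tLAExMTABNTU0ATk5OAE9PTwBQUFAAUVFRAFJSUgBTU1MAVFRUAFVVVQBWVlYAV1dXAFhYWABZWVkAWlpaAFtbWwBcXFwAXV1dAF5eXgBfX18AYGBgAGFhYQBiYmIAY2NjAGRkZABlZWUAZmZmAGdnZwBoaGgAaWlpAGpqagBra2sAbGxsAG1tbQBubm4Ab29vAHBwcABxcXEAcnJyAHNzcwB0dHQAdXV1AHZ2dgB3d3cAeHh4AHl5eQB6enoAe3t7AHx8fAB9fX0Afn5+AH9/fwCAgIAAgYGBAIKCggCDg4MAhISEAIWFhQCGhoYAh4eHAIiIiACJiYkAioqKAIuLiwCMjIwAjY2NAI6OjgCPj48AkJCQAJGRkQCSkpIAk5OTAJSUlACVlZUAlpaWAJeXlwCYmJgAmZmZAJqamgCbm5sAnJycAJ2dnQCenp4An5+fAKCgoAChoaEAoqKiAKOjowCkpKQApaWlAKampgCnp6cAqKioAKmpqQCqqqoAq6urAKysrACtra0Arq6uAK+vrwCwsLAAsbGxALKysgCzs7MAtLS0ALW1tQC2trYAt7e3ALi4uAC5ubkAurq6ALu7uwC8vLwAvb29AL6+vgC/v78AwMDAAMHBwQDCwsIAw8PDAMTExADFxcUAxsbGAMfHxwDIyMgAycnJAMrKygDLy8sAzMzMAM3NzQDOzs4Az8/PANDQ0ADR0dEA0tLSANPT0wDU1NQA1dXVANbW1gDX19cA2NjYANnZ2QDa2toA29vbANzc3ADd3d0A3t7eAN/f3wDg4OAA4eHhAOLi4gDj4+MA5OTkAOXl5QDm5uYA5+fnAOjo6ADp6ekA6urqAOvr6wDs7OwA7e3tAO7u7gDv7+8A8PDwAPHx8QDy8vIA8/PzAPT09AD19fUA9vb2APf39wD4+PgA+fn5APr6+gD7+/sA/Pz8AP39/QD+/v4A////AJygqLi8xMjQzLCYkJiclJyYoKSwuLzAwLyomIh8dHiImJycpKSsvMDAuKSMfGhkZIyMlJSAgKDAtKCQiIBoXFyIgIR8eHiIrJB8eHh4cGxgfHh4eISMfJB8dHR0dIiUgJCMhISIiIB4dHR8fIioqJyooJiMgIiAiHyAiIygsKigqJCEhISEcHx8eISgvLSonJyMjJCAZFBUXGh4qKiYmICklISAaEg8ODg8WHxsaHxwiGxkYFBANDQ0NEBgaGxcVHBkZGRURDg0NDQ4YHR4VEB4aGhoYFBAPDg0NEhkYERAdGxsaGRcTEQ8NDQsPFRMRGRkZGBgXFRQQCwkJCQsNDA="/>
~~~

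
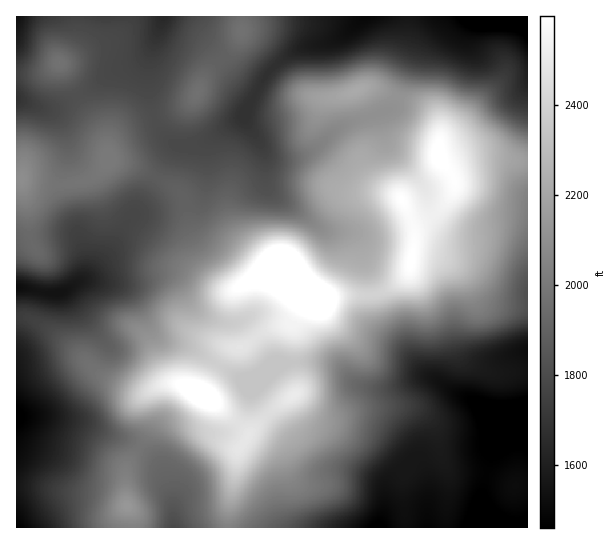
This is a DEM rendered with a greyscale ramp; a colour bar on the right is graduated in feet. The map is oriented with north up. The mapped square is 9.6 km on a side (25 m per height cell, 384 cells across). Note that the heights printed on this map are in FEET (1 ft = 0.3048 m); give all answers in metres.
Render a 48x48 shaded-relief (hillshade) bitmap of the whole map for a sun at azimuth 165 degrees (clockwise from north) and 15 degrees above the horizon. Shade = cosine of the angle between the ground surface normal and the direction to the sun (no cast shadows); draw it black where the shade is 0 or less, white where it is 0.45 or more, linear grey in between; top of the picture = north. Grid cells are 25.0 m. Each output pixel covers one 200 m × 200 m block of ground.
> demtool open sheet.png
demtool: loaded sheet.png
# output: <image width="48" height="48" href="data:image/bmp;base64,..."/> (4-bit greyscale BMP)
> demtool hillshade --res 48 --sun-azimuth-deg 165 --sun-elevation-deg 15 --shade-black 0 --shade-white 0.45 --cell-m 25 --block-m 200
<image width="48" height="48" href="data:image/bmp;base64,Qk32BAAAAAAAAHYAAAAoAAAAMAAAADAAAAABAAQAAAAAAIAEAAATCwAAEwsAABAAAAAAAAAAAAAAABEREQAiIiIAMzMzAERERABVVVUAZmZmAHd3dwCIiIgAmZmZAKqqqgC7u7sAzMzMAN3d3QDu7u4A////AJmpmIibu6upmavMu7zd7u3LqZmZmqqqqpmZmIeJqpqpmJvMu7zd7u3LqZmZmqqqqpmZmIdniImpiIrNy7vM3u3LqZmZmqmZmoiIh3d2eImpmInNy7uqq7u6qZqZmqmZmXd2Znd3eJmZmZnN3Luqmaq7qZmZmZmIiHdmZmd3iZmaq7q97cu7qqvMuZmZmZmIiHd3d3Zneaqrzcqs3cvMzMzdy5mZmZmIiIh3d3Zmeau83LmKzcu8zMzN3KmZmZmIiHd3d3Z4mqu7upiJrMu7u7u7zLqpmZmId3d3d3eKzMuqq7qXi8zLqqq7vMuqmZmIiIiIiZmr3+27zdyXec3tuZmqq7upiImZmaqqqrqprf/t3cqHZ5vdyoiJmZmYiJq7u6qqq7qXaL7sqYd4dmeruoiJmHd4mau7u5mqq6l1RGiXVFaJl2VompmruoiJq7uqqpmaqph1MjMzNFiqmXZnmrvMy6qqu7qZmZmZmYhlRDIjRoq8upmZq8zMu7zMu6qZiJmYh3d3dlRFaJmqu7vM3ty7vM3dzMy7qaqYdmeJmGZ3iHd4q8zN7+y7zd3t3e/u3KqHZWeJh3iIdmZmeaq87+y83u7u3e///ph2VWZmVWd2ZomYiJm979zN7u7t3M3d3WVURWVDNFVWZ5vMqarM3d3e///t3Lu7u0VnZVVURVRVZ4rN3Lu6mau73//+7cu6qZq8qGZ3d2VVVVWLzLqXVGdni+7u7tzLqu7/25mIiId2ZCEmmqmFM0VlaLzN3czLu+7d3LqZiIiHZCECV4h1RFd3Zoq7u7u7u7uqu7qZh3d3ZlMhE0VEVneHZnmqqZqru5mZmqqph3Z3dmVCAAAjVneIdnmqqZmru5mZmZqpmHd3d2ZTAAAUZ4iIiIiruqmaq6qruqqpmId4h2ZTIAAmiZmZmZiavLqZqrq7zLuqmYiIh3ZlMyNoqqqqqpiJvdyqqrqrzMy7qpmYiHd2ZmeJmZmZmZiIrN26qqqqq7vMuqmYiHeIh4iImYiHZmeIm8y7qpmZiZq8y6mIiHeIiHd3eIh1Q0eZmaqqu4mYh4mquph3eHeIh3dlVnh2Q0aamJmqq3iIh4iZmYh3iId4d4iGVniHZVaJmImZmWd3d3iIiIiIiIh3eImZdmd4d2ZoiImYdlVmd3d4iImZmYh3iIiaqGZnd2VXiHd2VFVmd3d3iJmqu6mIiYiJqod3d1Q1ZmZERFZ3h3d3iImavLqYiIiZq7qYh2UzRFVERWiZmHd3eIiJq7u5h4mZqru6mHZDMjVmZpmqqYd3eIh3mru7hlZ3d4mqqGQhISRoh5q7upiIiIh3eKu7pkMzIjR4dkIREiNYmIibu6mYiIh3Z5q7uVIAAAATQzIiI0RXmVZ4mZmZmId3d4msy4QhEAABI0RERVZmeFVmd4mZmYd3d4mrzLllVDESNWZmZmZmZ1ZVZ4iZmYd3iIiavMupiGU0Vnd3d3ZVVmZVZ4iIiZdnd3iJqquqmZdlZnd3h2VERmZWZ4d4iZhnd3eImaqpmZh2Znd4h2QzRQ=="/>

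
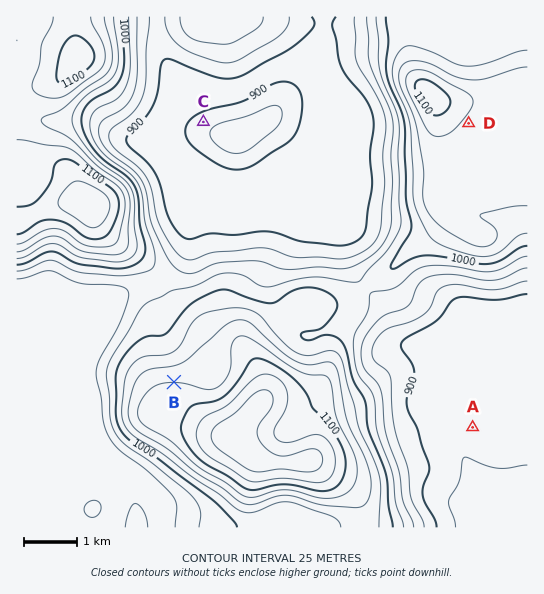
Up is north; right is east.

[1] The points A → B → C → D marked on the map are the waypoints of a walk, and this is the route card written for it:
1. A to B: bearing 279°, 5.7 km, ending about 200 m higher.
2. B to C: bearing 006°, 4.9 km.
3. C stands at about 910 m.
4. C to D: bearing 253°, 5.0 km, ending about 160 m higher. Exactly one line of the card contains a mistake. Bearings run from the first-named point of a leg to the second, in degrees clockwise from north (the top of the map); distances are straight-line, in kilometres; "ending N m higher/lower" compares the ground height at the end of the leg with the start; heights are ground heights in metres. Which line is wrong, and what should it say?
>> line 4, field bearing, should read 90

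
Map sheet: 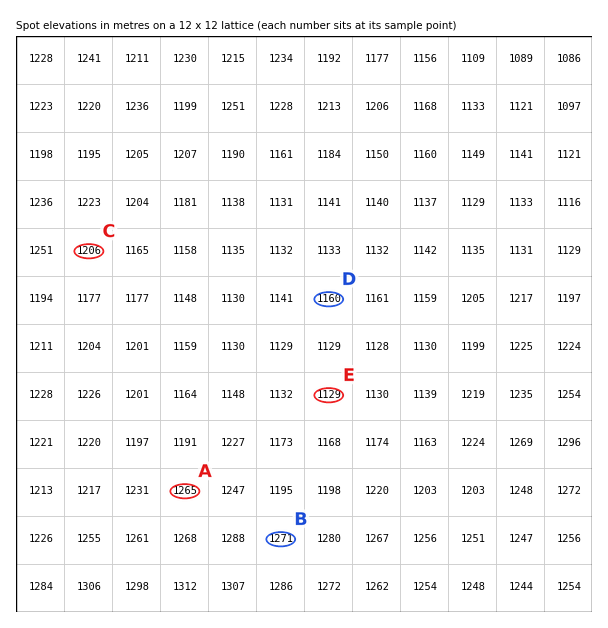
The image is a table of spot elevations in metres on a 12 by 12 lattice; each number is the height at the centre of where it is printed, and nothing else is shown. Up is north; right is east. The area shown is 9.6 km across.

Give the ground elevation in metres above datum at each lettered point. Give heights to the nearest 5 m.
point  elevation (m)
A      1265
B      1270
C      1205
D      1160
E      1130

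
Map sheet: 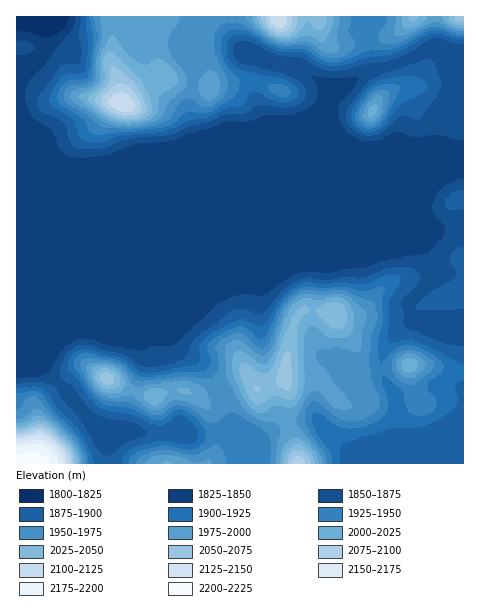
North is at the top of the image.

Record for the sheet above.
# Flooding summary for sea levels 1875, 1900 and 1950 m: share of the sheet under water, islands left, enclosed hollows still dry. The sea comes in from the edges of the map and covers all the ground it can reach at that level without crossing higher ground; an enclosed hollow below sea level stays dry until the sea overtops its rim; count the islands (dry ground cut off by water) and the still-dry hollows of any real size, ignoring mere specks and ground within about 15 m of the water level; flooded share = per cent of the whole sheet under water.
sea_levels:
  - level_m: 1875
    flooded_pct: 51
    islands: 1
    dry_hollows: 0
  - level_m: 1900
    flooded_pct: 62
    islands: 1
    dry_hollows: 0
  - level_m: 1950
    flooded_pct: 76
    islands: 2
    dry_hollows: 0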